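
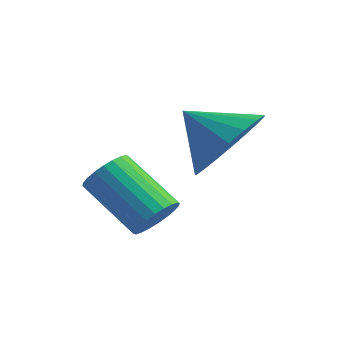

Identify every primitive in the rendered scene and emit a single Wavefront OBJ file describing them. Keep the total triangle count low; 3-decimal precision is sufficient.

v -0.525 1.198 2.849
v -0.023 1.224 3.571
v -1.415 1.102 3.471
v -0.106 1.601 3.509
v -0.273 1.899 3.316
v -0.49 2.058 3.031
v -0.713 2.046 2.71
v -0.9 1.866 2.416
v -1.012 1.554 2.208
v -1.028 1.172 2.127
v -0.944 0.794 2.188
v -0.778 0.496 2.381
v -0.561 0.338 2.666
v -0.337 0.349 2.987
v -0.151 0.529 3.281
v -0.039 0.841 3.489
v -1.461 0.369 1.164
v -1.202 0.206 1.572
v -2.34 0.328 2.343
v -2.599 0.491 1.936
v -1.173 0.402 1.584
v -2.311 0.524 2.355
v -1.188 0.594 1.532
v -2.326 0.716 2.303
v -1.244 0.751 1.424
v -2.382 0.873 2.195
v -1.334 0.85 1.276
v -2.472 0.972 2.047
v -1.442 0.876 1.112
v -2.58 0.998 1.883
v -1.554 0.825 0.955
v -2.692 0.947 1.726
v -1.651 0.704 0.83
v -2.789 0.826 1.601
v -1.72 0.532 0.757
v -2.858 0.654 1.528
v -1.749 0.336 0.745
v -2.887 0.458 1.516
v -1.734 0.144 0.797
v -2.872 0.266 1.568
v -1.678 -0.013 0.905
v -2.816 0.109 1.676
v -1.588 -0.112 1.053
v -2.726 0.01 1.824
v -1.48 -0.138 1.217
v -2.618 -0.016 1.988
v -1.368 -0.087 1.374
v -2.506 0.035 2.145
v -1.271 0.034 1.499
v -2.409 0.156 2.27
f 2 1 4
f 2 4 3
f 4 1 5
f 4 5 3
f 5 1 6
f 5 6 3
f 6 1 7
f 6 7 3
f 7 1 8
f 7 8 3
f 8 1 9
f 8 9 3
f 9 1 10
f 9 10 3
f 10 1 11
f 10 11 3
f 11 1 12
f 11 12 3
f 12 1 13
f 12 13 3
f 13 1 14
f 13 14 3
f 14 1 15
f 14 15 3
f 15 1 16
f 15 16 3
f 16 1 2
f 16 2 3
f 18 17 21
f 18 21 19
f 19 21 22
f 19 22 20
f 21 17 23
f 21 23 22
f 22 23 24
f 22 24 20
f 23 17 25
f 23 25 24
f 24 25 26
f 24 26 20
f 25 17 27
f 25 27 26
f 26 27 28
f 26 28 20
f 27 17 29
f 27 29 28
f 28 29 30
f 28 30 20
f 29 17 31
f 29 31 30
f 30 31 32
f 30 32 20
f 31 17 33
f 31 33 32
f 32 33 34
f 32 34 20
f 33 17 35
f 33 35 34
f 34 35 36
f 34 36 20
f 35 17 37
f 35 37 36
f 36 37 38
f 36 38 20
f 37 17 39
f 37 39 38
f 38 39 40
f 38 40 20
f 39 17 41
f 39 41 40
f 40 41 42
f 40 42 20
f 41 17 43
f 41 43 42
f 42 43 44
f 42 44 20
f 43 17 45
f 43 45 44
f 44 45 46
f 44 46 20
f 45 17 47
f 45 47 46
f 46 47 48
f 46 48 20
f 47 17 49
f 47 49 48
f 48 49 50
f 48 50 20
f 49 17 18
f 49 18 50
f 50 18 19
f 50 19 20



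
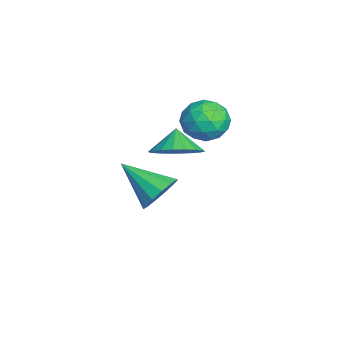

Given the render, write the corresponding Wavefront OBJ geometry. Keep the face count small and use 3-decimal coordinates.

v 4.137 -1.953 0.839
v 4.737 -1.262 1.311
v 3.483 -1.947 1.661
v 4.444 -0.999 1.076
v 4.09 -0.925 0.794
v 3.746 -1.055 0.522
v 3.478 -1.362 0.311
v 3.341 -1.787 0.206
v 3.362 -2.244 0.226
v 3.536 -2.644 0.367
v 3.829 -2.907 0.602
v 4.183 -2.981 0.883
v 4.527 -2.852 1.156
v 4.795 -2.544 1.366
v 4.932 -2.12 1.472
v 4.911 -1.662 1.452
v 1.488 -0.238 1.343
v 2.349 -0.066 1.841
v 2.131 -1.594 0.699
v 2.992 -1.422 1.197
v 2.159 -1.683 1.704
v 1.762 -0.845 2.102
v 2.718 -0.815 0.438
v 2.321 0.023 0.836
v 3.109 -0.423 1.282
v 2.764 -0.959 2.064
v 1.716 -0.701 0.476
v 1.371 -1.237 1.258
v 1.862 -0.033 1.649
v 2.618 -1.627 0.891
v 2.129 -1.78 1.189
v 2.635 -1.679 1.482
v 1.517 -0.491 1.802
v 2.023 -0.39 2.095
v 1.911 -1.34 2.014
v 2.457 -1.27 0.445
v 2.963 -1.169 0.738
v 1.845 0.019 1.058
v 2.351 0.12 1.351
v 2.569 -0.32 0.526
v 2.815 -0.142 1.613
v 3.193 -0.939 1.234
v 3.032 -0.582 0.788
v 2.798 -0.09 1.022
v 2.612 -0.457 2.073
v 2.99 -1.254 1.694
v 2.5 -1.407 1.992
v 2.267 -0.914 2.226
v 3.059 -0.667 1.744
v 1.49 -0.406 0.846
v 1.868 -1.203 0.467
v 2.213 -0.746 0.314
v 1.98 -0.253 0.548
v 1.287 -0.721 1.306
v 1.665 -1.518 0.927
v 1.682 -1.57 1.518
v 1.448 -1.078 1.752
v 1.421 -0.993 0.796
v 1.669 -2.468 -3.195
v 2.403 -3.076 -3.373
v 0.691 -3.972 -2.085
v 2.528 -2.815 -2.909
v 2.38 -2.444 -2.536
v 2.007 -2.08 -2.373
v 1.526 -1.84 -2.47
v 1.09 -1.798 -2.798
v 0.839 -1.97 -3.252
v 0.851 -2.299 -3.688
v 1.122 -2.682 -3.967
v 1.568 -2.997 -4.002
v 2.045 -3.144 -3.78
f 2 1 4
f 2 4 3
f 4 1 5
f 4 5 3
f 5 1 6
f 5 6 3
f 6 1 7
f 6 7 3
f 7 1 8
f 7 8 3
f 8 1 9
f 8 9 3
f 9 1 10
f 9 10 3
f 10 1 11
f 10 11 3
f 11 1 12
f 11 12 3
f 12 1 13
f 12 13 3
f 13 1 14
f 13 14 3
f 14 1 15
f 14 15 3
f 15 1 16
f 15 16 3
f 16 1 2
f 16 2 3
f 17 54 33
f 54 28 57
f 33 57 22
f 54 57 33
f 17 33 29
f 33 22 34
f 29 34 18
f 33 34 29
f 17 29 38
f 29 18 39
f 38 39 24
f 29 39 38
f 17 38 50
f 38 24 53
f 50 53 27
f 38 53 50
f 17 50 54
f 50 27 58
f 54 58 28
f 50 58 54
f 18 34 45
f 34 22 48
f 45 48 26
f 34 48 45
f 22 57 35
f 57 28 56
f 35 56 21
f 57 56 35
f 28 58 55
f 58 27 51
f 55 51 19
f 58 51 55
f 27 53 52
f 53 24 40
f 52 40 23
f 53 40 52
f 24 39 44
f 39 18 41
f 44 41 25
f 39 41 44
f 20 46 32
f 46 26 47
f 32 47 21
f 46 47 32
f 20 32 30
f 32 21 31
f 30 31 19
f 32 31 30
f 20 30 37
f 30 19 36
f 37 36 23
f 30 36 37
f 20 37 42
f 37 23 43
f 42 43 25
f 37 43 42
f 20 42 46
f 42 25 49
f 46 49 26
f 42 49 46
f 21 47 35
f 47 26 48
f 35 48 22
f 47 48 35
f 19 31 55
f 31 21 56
f 55 56 28
f 31 56 55
f 23 36 52
f 36 19 51
f 52 51 27
f 36 51 52
f 25 43 44
f 43 23 40
f 44 40 24
f 43 40 44
f 26 49 45
f 49 25 41
f 45 41 18
f 49 41 45
f 60 59 62
f 60 62 61
f 62 59 63
f 62 63 61
f 63 59 64
f 63 64 61
f 64 59 65
f 64 65 61
f 65 59 66
f 65 66 61
f 66 59 67
f 66 67 61
f 67 59 68
f 67 68 61
f 68 59 69
f 68 69 61
f 69 59 70
f 69 70 61
f 70 59 71
f 70 71 61
f 71 59 60
f 71 60 61



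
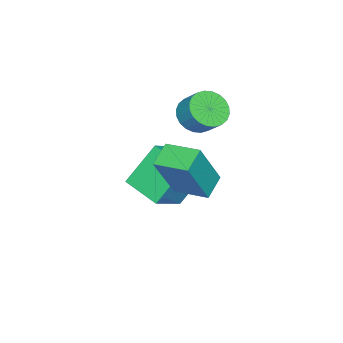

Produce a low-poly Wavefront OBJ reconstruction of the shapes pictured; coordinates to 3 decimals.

v 0.495 -1.265 -0.21
v 1.152 -1.037 -0.663
v 1.402 -0.367 0.037
v 0.745 -0.595 0.49
v 0.925 -0.835 -0.775
v 1.175 -0.165 -0.075
v 0.633 -0.698 -0.801
v 0.882 -0.029 -0.101
v 0.319 -0.648 -0.737
v 0.569 0.021 -0.037
v 0.032 -0.692 -0.593
v 0.282 -0.022 0.107
v -0.184 -0.823 -0.39
v 0.066 -0.153 0.309
v -0.297 -1.021 -0.16
v -0.047 -0.351 0.539
v -0.289 -1.256 0.062
v -0.039 -0.587 0.762
v -0.162 -1.493 0.243
v 0.088 -0.823 0.943
v 0.065 -1.695 0.355
v 0.315 -1.025 1.055
v 0.358 -1.831 0.381
v 0.607 -1.162 1.081
v 0.671 -1.881 0.317
v 0.921 -1.212 1.017
v 0.958 -1.838 0.173
v 1.208 -1.168 0.873
v 1.174 -1.707 -0.029
v 1.424 -1.037 0.67
v 1.287 -1.509 -0.259
v 1.537 -0.839 0.44
v 1.279 -1.273 -0.482
v 1.529 -0.604 0.218
v 2.842 -0.433 -1.478
v 3.796 -0.738 0.47
v 2.909 0.943 -1.295
v 3.863 0.638 0.653
v 3.777 -0.418 -1.933
v 4.731 -0.723 0.015
v 3.844 0.958 -1.75
v 4.798 0.653 0.198
v -0.345 -2.415 -2.9
v 1.207 -2.579 -1.887
v 0.078 -0.914 -3.304
v 1.629 -1.079 -2.291
v 0.631 -3.121 -4.509
v 2.182 -3.286 -3.496
v 1.053 -1.621 -4.913
v 2.605 -1.785 -3.9
f 2 1 5
f 2 5 3
f 3 5 6
f 3 6 4
f 5 1 7
f 5 7 6
f 6 7 8
f 6 8 4
f 7 1 9
f 7 9 8
f 8 9 10
f 8 10 4
f 9 1 11
f 9 11 10
f 10 11 12
f 10 12 4
f 11 1 13
f 11 13 12
f 12 13 14
f 12 14 4
f 13 1 15
f 13 15 14
f 14 15 16
f 14 16 4
f 15 1 17
f 15 17 16
f 16 17 18
f 16 18 4
f 17 1 19
f 17 19 18
f 18 19 20
f 18 20 4
f 19 1 21
f 19 21 20
f 20 21 22
f 20 22 4
f 21 1 23
f 21 23 22
f 22 23 24
f 22 24 4
f 23 1 25
f 23 25 24
f 24 25 26
f 24 26 4
f 25 1 27
f 25 27 26
f 26 27 28
f 26 28 4
f 27 1 29
f 27 29 28
f 28 29 30
f 28 30 4
f 29 1 31
f 29 31 30
f 30 31 32
f 30 32 4
f 31 1 33
f 31 33 32
f 32 33 34
f 32 34 4
f 33 1 2
f 33 2 34
f 34 2 3
f 34 3 4
f 36 38 35
f 39 36 35
f 35 38 37
f 37 39 35
f 36 42 38
f 40 36 39
f 40 42 36
f 38 42 37
f 41 39 37
f 37 42 41
f 41 40 39
f 42 40 41
f 44 46 43
f 47 44 43
f 43 46 45
f 45 47 43
f 44 50 46
f 48 44 47
f 48 50 44
f 46 50 45
f 49 47 45
f 45 50 49
f 49 48 47
f 50 48 49



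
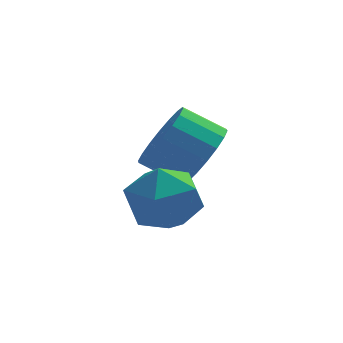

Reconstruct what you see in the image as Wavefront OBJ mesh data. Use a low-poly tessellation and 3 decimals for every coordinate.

v -2.532 -1.876 -1.314
v -1.544 -2.097 -1.194
v -2.736 -3.263 -2.186
v -1.748 -3.484 -2.066
v -2.379 -3.519 -1.266
v -2.253 -2.662 -0.727
v -2.027 -2.698 -2.653
v -1.901 -1.841 -2.114
v -1.232 -2.605 -2.022
v -1.449 -3.112 -1.164
v -2.831 -2.248 -2.216
v -3.048 -2.755 -1.358
v -1.104 -0.872 -1.338
v -0.681 -1.227 -0.529
v -1.693 -0.983 0.108
v -2.116 -0.628 -0.702
v -0.572 -0.805 -0.518
v -1.584 -0.561 0.118
v -0.569 -0.396 -0.669
v -1.581 -0.152 -0.033
v -0.672 -0.081 -0.953
v -1.684 0.163 -0.317
v -0.86 0.077 -1.313
v -1.872 0.321 -0.677
v -1.097 0.047 -1.679
v -2.109 0.291 -1.043
v -1.335 -0.165 -1.976
v -2.347 0.079 -1.34
v -1.527 -0.517 -2.148
v -2.539 -0.273 -1.511
v -1.636 -0.939 -2.158
v -2.648 -0.695 -1.522
v -1.639 -1.348 -2.007
v -2.651 -1.104 -1.371
v -1.536 -1.663 -1.723
v -2.548 -1.419 -1.087
v -1.348 -1.821 -1.363
v -2.36 -1.577 -0.727
v -1.111 -1.791 -0.997
v -2.123 -1.547 -0.361
v -0.873 -1.579 -0.7
v -1.885 -1.335 -0.064
f 1 12 6
f 1 6 2
f 1 2 8
f 1 8 11
f 1 11 12
f 2 6 10
f 6 12 5
f 12 11 3
f 11 8 7
f 8 2 9
f 4 10 5
f 4 5 3
f 4 3 7
f 4 7 9
f 4 9 10
f 5 10 6
f 3 5 12
f 7 3 11
f 9 7 8
f 10 9 2
f 14 13 17
f 14 17 15
f 15 17 18
f 15 18 16
f 17 13 19
f 17 19 18
f 18 19 20
f 18 20 16
f 19 13 21
f 19 21 20
f 20 21 22
f 20 22 16
f 21 13 23
f 21 23 22
f 22 23 24
f 22 24 16
f 23 13 25
f 23 25 24
f 24 25 26
f 24 26 16
f 25 13 27
f 25 27 26
f 26 27 28
f 26 28 16
f 27 13 29
f 27 29 28
f 28 29 30
f 28 30 16
f 29 13 31
f 29 31 30
f 30 31 32
f 30 32 16
f 31 13 33
f 31 33 32
f 32 33 34
f 32 34 16
f 33 13 35
f 33 35 34
f 34 35 36
f 34 36 16
f 35 13 37
f 35 37 36
f 36 37 38
f 36 38 16
f 37 13 39
f 37 39 38
f 38 39 40
f 38 40 16
f 39 13 41
f 39 41 40
f 40 41 42
f 40 42 16
f 41 13 14
f 41 14 42
f 42 14 15
f 42 15 16



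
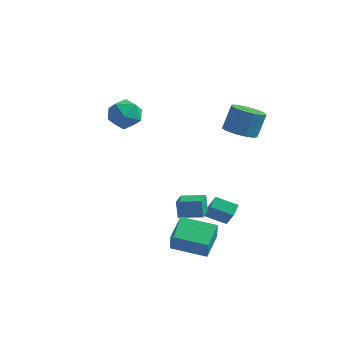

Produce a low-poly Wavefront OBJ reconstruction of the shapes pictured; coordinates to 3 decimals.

v 2.608 1.819 -5.159
v 1.29 1.591 -4.656
v 2.623 2.56 -4.786
v 1.304 2.332 -4.282
v 3.316 1.048 -3.658
v 1.997 0.82 -3.154
v 3.33 1.789 -3.284
v 2.012 1.561 -2.781
v 2.664 3.593 1.645
v 3.378 4.248 1.192
v 3.631 5.002 2.683
v 2.916 4.347 3.135
v 2.843 4.521 1.144
v 3.096 5.276 2.635
v 2.251 4.5 1.255
v 2.504 5.255 2.746
v 1.79 4.191 1.49
v 2.043 4.945 2.981
v 1.606 3.691 1.774
v 1.859 4.446 3.265
v 1.758 3.161 2.017
v 2.011 3.915 3.508
v 2.198 2.767 2.141
v 2.451 3.522 3.632
v 2.785 2.636 2.108
v 3.038 3.391 3.599
v 3.334 2.808 1.928
v 3.587 3.563 3.419
v 3.67 3.23 1.657
v 3.923 3.984 3.148
v 3.686 3.766 1.383
v 3.939 4.521 2.874
v 1.068 -3.043 -4.212
v 1.224 -3.326 -2.994
v 0.966 -1.295 -3.794
v 1.122 -1.578 -2.576
v 3.218 -2.862 -4.444
v 3.374 -3.145 -3.226
v 3.116 -1.114 -4.026
v 3.272 -1.397 -2.808
v 0.612 -0.721 -3.39
v 0.374 -0.431 -2.302
v 0.406 0.527 -3.767
v 0.168 0.817 -2.68
v 2.032 -0.417 -3.16
v 1.794 -0.127 -2.073
v 1.826 0.831 -3.538
v 1.588 1.121 -2.45
v -3.638 1.715 2.978
v -2.805 1.104 2.46
v -3.675 0.476 4.38
v -2.842 -0.135 3.862
v -2.603 0.904 4.309
v -2.58 1.67 3.443
v -3.9 -0.09 3.397
v -3.877 0.676 2.531
v -2.966 -0.012 2.719
v -2.165 0.602 3.282
v -4.315 0.978 3.558
v -3.514 1.592 4.121
f 2 4 1
f 5 2 1
f 1 4 3
f 3 5 1
f 2 8 4
f 6 2 5
f 6 8 2
f 4 8 3
f 7 5 3
f 3 8 7
f 7 6 5
f 8 6 7
f 10 9 13
f 10 13 11
f 11 13 14
f 11 14 12
f 13 9 15
f 13 15 14
f 14 15 16
f 14 16 12
f 15 9 17
f 15 17 16
f 16 17 18
f 16 18 12
f 17 9 19
f 17 19 18
f 18 19 20
f 18 20 12
f 19 9 21
f 19 21 20
f 20 21 22
f 20 22 12
f 21 9 23
f 21 23 22
f 22 23 24
f 22 24 12
f 23 9 25
f 23 25 24
f 24 25 26
f 24 26 12
f 25 9 27
f 25 27 26
f 26 27 28
f 26 28 12
f 27 9 29
f 27 29 28
f 28 29 30
f 28 30 12
f 29 9 31
f 29 31 30
f 30 31 32
f 30 32 12
f 31 9 10
f 31 10 32
f 32 10 11
f 32 11 12
f 34 36 33
f 37 34 33
f 33 36 35
f 35 37 33
f 34 40 36
f 38 34 37
f 38 40 34
f 36 40 35
f 39 37 35
f 35 40 39
f 39 38 37
f 40 38 39
f 42 44 41
f 45 42 41
f 41 44 43
f 43 45 41
f 42 48 44
f 46 42 45
f 46 48 42
f 44 48 43
f 47 45 43
f 43 48 47
f 47 46 45
f 48 46 47
f 49 60 54
f 49 54 50
f 49 50 56
f 49 56 59
f 49 59 60
f 50 54 58
f 54 60 53
f 60 59 51
f 59 56 55
f 56 50 57
f 52 58 53
f 52 53 51
f 52 51 55
f 52 55 57
f 52 57 58
f 53 58 54
f 51 53 60
f 55 51 59
f 57 55 56
f 58 57 50



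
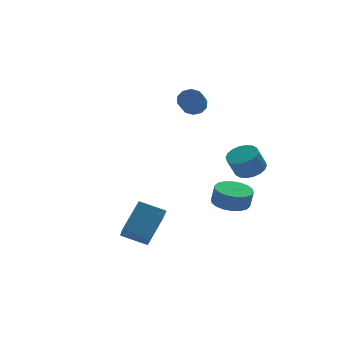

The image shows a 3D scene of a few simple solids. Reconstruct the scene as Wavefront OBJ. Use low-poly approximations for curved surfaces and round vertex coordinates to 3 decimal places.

v 2.88 4.202 3.276
v 3.431 4.311 3.831
v 2.75 2.928 4.78
v 2.2 2.818 4.224
v 3.043 4.583 3.948
v 2.362 3.2 4.897
v 2.592 4.709 3.808
v 1.911 3.326 4.757
v 2.252 4.641 3.465
v 1.571 3.258 4.414
v 2.151 4.405 3.049
v 1.471 3.022 3.998
v 2.33 4.092 2.72
v 1.649 2.709 3.669
v 2.718 3.82 2.603
v 2.037 2.437 3.552
v 3.169 3.694 2.743
v 2.488 2.311 3.692
v 3.509 3.762 3.086
v 2.828 2.379 4.035
v 3.609 3.998 3.502
v 2.929 2.615 4.451
v -3.216 -1.168 -3.703
v -3.415 -2.266 -2.655
v -1.943 -0.073 -2.312
v -2.143 -1.17 -1.265
v -1.917 -1.95 -4.275
v -2.117 -3.047 -3.228
v -0.645 -0.854 -2.885
v -0.844 -1.952 -1.837
v 3.517 -3.063 1.201
v 4.019 -2.372 1.541
v 3.446 -2.546 2.74
v 2.943 -3.237 2.399
v 3.682 -2.182 1.407
v 3.109 -2.356 2.606
v 3.312 -2.167 1.233
v 2.739 -2.34 2.431
v 2.982 -2.329 1.052
v 2.409 -2.503 2.25
v 2.759 -2.637 0.9
v 2.186 -2.81 2.099
v 2.685 -3.029 0.808
v 2.112 -3.202 2.007
v 2.776 -3.428 0.794
v 2.203 -3.601 1.993
v 3.014 -3.754 0.86
v 2.441 -3.928 2.059
v 3.351 -3.944 0.994
v 2.778 -4.118 2.193
v 3.721 -3.96 1.169
v 3.148 -4.133 2.367
v 4.051 -3.797 1.35
v 3.478 -3.971 2.548
v 4.274 -3.49 1.501
v 3.701 -3.663 2.7
v 4.348 -3.098 1.593
v 3.775 -3.271 2.792
v 4.257 -2.699 1.607
v 3.684 -2.872 2.806
v 2.758 -2.114 -1.731
v 3.757 -1.711 -1.814
v 3.9 -1.842 -0.732
v 2.902 -2.246 -0.649
v 3.49 -1.32 -1.732
v 3.633 -1.451 -0.649
v 3.078 -1.086 -1.649
v 3.221 -1.217 -0.566
v 2.603 -1.056 -1.583
v 2.746 -1.187 -0.5
v 2.159 -1.236 -1.546
v 2.302 -1.367 -0.463
v 1.833 -1.589 -1.545
v 1.976 -1.72 -0.463
v 1.691 -2.047 -1.582
v 1.834 -2.178 -0.499
v 1.76 -2.518 -1.648
v 1.903 -2.649 -0.566
v 2.027 -2.909 -1.731
v 2.17 -3.04 -0.648
v 2.439 -3.143 -1.814
v 2.582 -3.274 -0.731
v 2.914 -3.173 -1.88
v 3.057 -3.304 -0.797
v 3.358 -2.993 -1.917
v 3.501 -3.124 -0.834
v 3.684 -2.64 -1.917
v 3.827 -2.771 -0.835
v 3.826 -2.182 -1.881
v 3.969 -2.313 -0.798
f 2 1 5
f 2 5 3
f 3 5 6
f 3 6 4
f 5 1 7
f 5 7 6
f 6 7 8
f 6 8 4
f 7 1 9
f 7 9 8
f 8 9 10
f 8 10 4
f 9 1 11
f 9 11 10
f 10 11 12
f 10 12 4
f 11 1 13
f 11 13 12
f 12 13 14
f 12 14 4
f 13 1 15
f 13 15 14
f 14 15 16
f 14 16 4
f 15 1 17
f 15 17 16
f 16 17 18
f 16 18 4
f 17 1 19
f 17 19 18
f 18 19 20
f 18 20 4
f 19 1 21
f 19 21 20
f 20 21 22
f 20 22 4
f 21 1 2
f 21 2 22
f 22 2 3
f 22 3 4
f 24 26 23
f 27 24 23
f 23 26 25
f 25 27 23
f 24 30 26
f 28 24 27
f 28 30 24
f 26 30 25
f 29 27 25
f 25 30 29
f 29 28 27
f 30 28 29
f 32 31 35
f 32 35 33
f 33 35 36
f 33 36 34
f 35 31 37
f 35 37 36
f 36 37 38
f 36 38 34
f 37 31 39
f 37 39 38
f 38 39 40
f 38 40 34
f 39 31 41
f 39 41 40
f 40 41 42
f 40 42 34
f 41 31 43
f 41 43 42
f 42 43 44
f 42 44 34
f 43 31 45
f 43 45 44
f 44 45 46
f 44 46 34
f 45 31 47
f 45 47 46
f 46 47 48
f 46 48 34
f 47 31 49
f 47 49 48
f 48 49 50
f 48 50 34
f 49 31 51
f 49 51 50
f 50 51 52
f 50 52 34
f 51 31 53
f 51 53 52
f 52 53 54
f 52 54 34
f 53 31 55
f 53 55 54
f 54 55 56
f 54 56 34
f 55 31 57
f 55 57 56
f 56 57 58
f 56 58 34
f 57 31 59
f 57 59 58
f 58 59 60
f 58 60 34
f 59 31 32
f 59 32 60
f 60 32 33
f 60 33 34
f 62 61 65
f 62 65 63
f 63 65 66
f 63 66 64
f 65 61 67
f 65 67 66
f 66 67 68
f 66 68 64
f 67 61 69
f 67 69 68
f 68 69 70
f 68 70 64
f 69 61 71
f 69 71 70
f 70 71 72
f 70 72 64
f 71 61 73
f 71 73 72
f 72 73 74
f 72 74 64
f 73 61 75
f 73 75 74
f 74 75 76
f 74 76 64
f 75 61 77
f 75 77 76
f 76 77 78
f 76 78 64
f 77 61 79
f 77 79 78
f 78 79 80
f 78 80 64
f 79 61 81
f 79 81 80
f 80 81 82
f 80 82 64
f 81 61 83
f 81 83 82
f 82 83 84
f 82 84 64
f 83 61 85
f 83 85 84
f 84 85 86
f 84 86 64
f 85 61 87
f 85 87 86
f 86 87 88
f 86 88 64
f 87 61 89
f 87 89 88
f 88 89 90
f 88 90 64
f 89 61 62
f 89 62 90
f 90 62 63
f 90 63 64



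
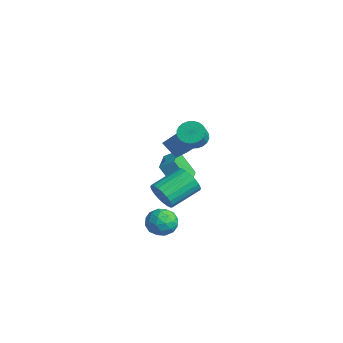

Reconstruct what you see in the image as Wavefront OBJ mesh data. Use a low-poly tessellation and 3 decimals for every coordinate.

v -1.039 1.511 1.606
v -0.455 2.074 2.49
v -0.227 1.921 0.808
v 0.357 2.484 1.692
v -0.357 0.516 1.788
v 0.227 1.079 2.672
v 0.455 0.926 0.99
v 1.039 1.489 1.874
v -0.833 0.545 -0.324
v -0.419 1.237 0.159
v -2.285 1.526 -0.486
v -1.871 2.218 -0.003
v -0.189 1.242 -1.877
v 0.225 1.934 -1.394
v -1.641 2.223 -2.039
v -1.227 2.915 -1.556
v 2.399 1.045 3.502
v 3.009 1.434 3.305
v 3.591 0.924 4.1
v 2.981 0.535 4.298
v 2.89 1.612 3.506
v 3.473 1.101 4.301
v 2.697 1.703 3.706
v 3.28 1.192 4.501
v 2.458 1.693 3.875
v 3.041 1.183 4.67
v 2.21 1.586 3.987
v 2.793 1.075 4.782
v 1.991 1.395 4.026
v 2.574 0.885 4.821
v 1.834 1.152 3.985
v 2.417 0.642 4.78
v 1.763 0.892 3.87
v 2.346 0.382 4.665
v 1.789 0.656 3.7
v 2.371 0.146 4.495
v 1.907 0.479 3.499
v 2.49 -0.032 4.294
v 2.1 0.388 3.299
v 2.683 -0.123 4.094
v 2.339 0.397 3.13
v 2.922 -0.113 3.925
v 2.587 0.505 3.018
v 3.17 -0.006 3.813
v 2.806 0.695 2.979
v 3.389 0.185 3.774
v 2.963 0.938 3.02
v 3.546 0.428 3.815
v 3.034 1.198 3.135
v 3.617 0.688 3.93
v 1.613 -0.484 -0.965
v 1.946 -0.119 -1.728
v 1.701 1.629 -0.999
v 1.367 1.264 -0.235
v 1.576 -0.138 -1.806
v 1.331 1.61 -1.076
v 1.212 -0.218 -1.737
v 0.967 1.53 -1.008
v 0.918 -0.343 -1.536
v 0.673 1.405 -0.806
v 0.744 -0.493 -1.235
v 0.499 1.255 -0.506
v 0.719 -0.641 -0.888
v 0.474 1.107 -0.158
v 0.85 -0.762 -0.554
v 0.605 0.986 0.176
v 1.112 -0.835 -0.291
v 0.867 0.913 0.439
v 1.461 -0.848 -0.144
v 1.216 0.901 0.585
v 1.836 -0.797 -0.14
v 1.591 0.951 0.59
v 2.172 -0.692 -0.278
v 1.927 1.056 0.452
v 2.412 -0.552 -0.535
v 2.167 1.197 0.195
v 2.513 -0.399 -0.866
v 2.268 1.349 -0.136
v 2.459 -0.261 -1.214
v 2.214 1.487 -0.485
v 2.258 -0.162 -1.519
v 2.013 1.586 -0.79
v 0.662 -0.293 -2.604
v 1.345 0.362 -2.592
v 1.495 -1.142 -3.568
v 2.178 -0.487 -3.556
v 2.006 -1.006 -2.783
v 1.491 -0.481 -2.187
v 1.349 -0.299 -3.973
v 0.834 0.226 -3.377
v 1.769 0.358 -3.438
v 2.175 -0.078 -2.702
v 0.665 -0.702 -3.458
v 1.071 -1.138 -2.722
v 0.93 0.109 -2.513
v 1.91 -0.889 -3.647
v 1.808 -1.194 -3.192
v 2.21 -0.809 -3.185
v 1.016 -0.386 -2.276
v 1.417 -0.001 -2.268
v 1.806 -0.805 -2.381
v 1.423 -0.779 -3.892
v 1.824 -0.394 -3.884
v 0.63 0.029 -2.975
v 1.032 0.414 -2.968
v 1.034 0.025 -3.779
v 1.581 0.492 -3.003
v 2.071 -0.007 -3.57
v 1.584 0.103 -3.815
v 1.281 0.412 -3.465
v 1.82 0.236 -2.571
v 2.309 -0.264 -3.138
v 2.208 -0.568 -2.684
v 1.905 -0.26 -2.333
v 2.069 0.233 -3.068
v 0.531 -0.516 -3.022
v 1.02 -1.016 -3.589
v 0.935 -0.52 -3.827
v 0.632 -0.212 -3.476
v 0.769 -0.773 -2.59
v 1.259 -1.272 -3.157
v 1.559 -1.192 -2.695
v 1.256 -0.883 -2.345
v 0.771 -1.013 -3.092
f 2 4 1
f 5 2 1
f 1 4 3
f 3 5 1
f 2 8 4
f 6 2 5
f 6 8 2
f 4 8 3
f 7 5 3
f 3 8 7
f 7 6 5
f 8 6 7
f 10 12 9
f 13 10 9
f 9 12 11
f 11 13 9
f 10 16 12
f 14 10 13
f 14 16 10
f 12 16 11
f 15 13 11
f 11 16 15
f 15 14 13
f 16 14 15
f 18 17 21
f 18 21 19
f 19 21 22
f 19 22 20
f 21 17 23
f 21 23 22
f 22 23 24
f 22 24 20
f 23 17 25
f 23 25 24
f 24 25 26
f 24 26 20
f 25 17 27
f 25 27 26
f 26 27 28
f 26 28 20
f 27 17 29
f 27 29 28
f 28 29 30
f 28 30 20
f 29 17 31
f 29 31 30
f 30 31 32
f 30 32 20
f 31 17 33
f 31 33 32
f 32 33 34
f 32 34 20
f 33 17 35
f 33 35 34
f 34 35 36
f 34 36 20
f 35 17 37
f 35 37 36
f 36 37 38
f 36 38 20
f 37 17 39
f 37 39 38
f 38 39 40
f 38 40 20
f 39 17 41
f 39 41 40
f 40 41 42
f 40 42 20
f 41 17 43
f 41 43 42
f 42 43 44
f 42 44 20
f 43 17 45
f 43 45 44
f 44 45 46
f 44 46 20
f 45 17 47
f 45 47 46
f 46 47 48
f 46 48 20
f 47 17 49
f 47 49 48
f 48 49 50
f 48 50 20
f 49 17 18
f 49 18 50
f 50 18 19
f 50 19 20
f 52 51 55
f 52 55 53
f 53 55 56
f 53 56 54
f 55 51 57
f 55 57 56
f 56 57 58
f 56 58 54
f 57 51 59
f 57 59 58
f 58 59 60
f 58 60 54
f 59 51 61
f 59 61 60
f 60 61 62
f 60 62 54
f 61 51 63
f 61 63 62
f 62 63 64
f 62 64 54
f 63 51 65
f 63 65 64
f 64 65 66
f 64 66 54
f 65 51 67
f 65 67 66
f 66 67 68
f 66 68 54
f 67 51 69
f 67 69 68
f 68 69 70
f 68 70 54
f 69 51 71
f 69 71 70
f 70 71 72
f 70 72 54
f 71 51 73
f 71 73 72
f 72 73 74
f 72 74 54
f 73 51 75
f 73 75 74
f 74 75 76
f 74 76 54
f 75 51 77
f 75 77 76
f 76 77 78
f 76 78 54
f 77 51 79
f 77 79 78
f 78 79 80
f 78 80 54
f 79 51 81
f 79 81 80
f 80 81 82
f 80 82 54
f 81 51 52
f 81 52 82
f 82 52 53
f 82 53 54
f 83 120 99
f 120 94 123
f 99 123 88
f 120 123 99
f 83 99 95
f 99 88 100
f 95 100 84
f 99 100 95
f 83 95 104
f 95 84 105
f 104 105 90
f 95 105 104
f 83 104 116
f 104 90 119
f 116 119 93
f 104 119 116
f 83 116 120
f 116 93 124
f 120 124 94
f 116 124 120
f 84 100 111
f 100 88 114
f 111 114 92
f 100 114 111
f 88 123 101
f 123 94 122
f 101 122 87
f 123 122 101
f 94 124 121
f 124 93 117
f 121 117 85
f 124 117 121
f 93 119 118
f 119 90 106
f 118 106 89
f 119 106 118
f 90 105 110
f 105 84 107
f 110 107 91
f 105 107 110
f 86 112 98
f 112 92 113
f 98 113 87
f 112 113 98
f 86 98 96
f 98 87 97
f 96 97 85
f 98 97 96
f 86 96 103
f 96 85 102
f 103 102 89
f 96 102 103
f 86 103 108
f 103 89 109
f 108 109 91
f 103 109 108
f 86 108 112
f 108 91 115
f 112 115 92
f 108 115 112
f 87 113 101
f 113 92 114
f 101 114 88
f 113 114 101
f 85 97 121
f 97 87 122
f 121 122 94
f 97 122 121
f 89 102 118
f 102 85 117
f 118 117 93
f 102 117 118
f 91 109 110
f 109 89 106
f 110 106 90
f 109 106 110
f 92 115 111
f 115 91 107
f 111 107 84
f 115 107 111



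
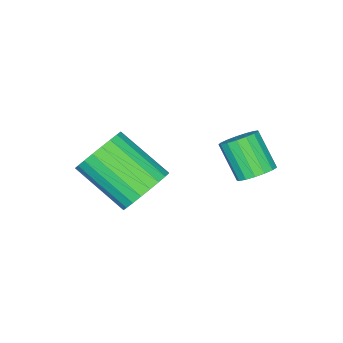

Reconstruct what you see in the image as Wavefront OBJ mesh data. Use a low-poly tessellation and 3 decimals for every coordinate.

v 1.274 -1.408 -1.616
v 1.904 -1.036 -1.182
v 2.095 -2.56 -0.151
v 1.466 -2.932 -0.584
v 1.64 -0.947 -1.002
v 1.831 -2.471 0.029
v 1.32 -0.928 -0.915
v 1.512 -2.452 0.116
v 0.994 -0.983 -0.935
v 1.185 -2.507 0.096
v 0.71 -1.102 -1.059
v 0.901 -2.626 -0.027
v 0.512 -1.268 -1.267
v 0.703 -2.792 -0.236
v 0.43 -1.455 -1.528
v 0.621 -2.979 -0.497
v 0.477 -1.635 -1.803
v 0.668 -3.159 -0.772
v 0.645 -1.78 -2.049
v 0.836 -3.304 -1.018
v 0.909 -1.869 -2.229
v 1.1 -3.393 -1.198
v 1.228 -1.888 -2.316
v 1.42 -3.412 -1.285
v 1.555 -1.833 -2.296
v 1.746 -3.357 -1.265
v 1.839 -1.714 -2.173
v 2.03 -3.238 -1.141
v 2.037 -1.548 -1.964
v 2.228 -3.072 -0.933
v 2.119 -1.361 -1.703
v 2.31 -2.885 -0.672
v 2.072 -1.181 -1.428
v 2.263 -2.705 -0.397
v -0.897 0.604 -1.192
v -0.47 0.864 -0.898
v -0.656 0.075 0.067
v -1.083 -0.184 -0.228
v -0.697 1.006 -0.825
v -0.883 0.217 0.14
v -0.97 1.057 -0.836
v -1.156 0.268 0.128
v -1.226 1.003 -0.93
v -1.412 0.215 0.035
v -1.406 0.859 -1.083
v -1.593 0.07 -0.118
v -1.47 0.656 -1.261
v -1.657 -0.133 -0.297
v -1.403 0.441 -1.424
v -1.589 -0.348 -0.459
v -1.22 0.264 -1.533
v -1.406 -0.525 -0.569
v -0.962 0.165 -1.565
v -1.149 -0.624 -0.6
v -0.69 0.166 -1.511
v -0.876 -0.623 -0.546
v -0.465 0.268 -1.384
v -0.651 -0.521 -0.419
v -0.339 0.447 -1.213
v -0.525 -0.342 -0.249
v -0.341 0.662 -1.038
v -0.527 -0.127 -0.073
f 2 1 5
f 2 5 3
f 3 5 6
f 3 6 4
f 5 1 7
f 5 7 6
f 6 7 8
f 6 8 4
f 7 1 9
f 7 9 8
f 8 9 10
f 8 10 4
f 9 1 11
f 9 11 10
f 10 11 12
f 10 12 4
f 11 1 13
f 11 13 12
f 12 13 14
f 12 14 4
f 13 1 15
f 13 15 14
f 14 15 16
f 14 16 4
f 15 1 17
f 15 17 16
f 16 17 18
f 16 18 4
f 17 1 19
f 17 19 18
f 18 19 20
f 18 20 4
f 19 1 21
f 19 21 20
f 20 21 22
f 20 22 4
f 21 1 23
f 21 23 22
f 22 23 24
f 22 24 4
f 23 1 25
f 23 25 24
f 24 25 26
f 24 26 4
f 25 1 27
f 25 27 26
f 26 27 28
f 26 28 4
f 27 1 29
f 27 29 28
f 28 29 30
f 28 30 4
f 29 1 31
f 29 31 30
f 30 31 32
f 30 32 4
f 31 1 33
f 31 33 32
f 32 33 34
f 32 34 4
f 33 1 2
f 33 2 34
f 34 2 3
f 34 3 4
f 36 35 39
f 36 39 37
f 37 39 40
f 37 40 38
f 39 35 41
f 39 41 40
f 40 41 42
f 40 42 38
f 41 35 43
f 41 43 42
f 42 43 44
f 42 44 38
f 43 35 45
f 43 45 44
f 44 45 46
f 44 46 38
f 45 35 47
f 45 47 46
f 46 47 48
f 46 48 38
f 47 35 49
f 47 49 48
f 48 49 50
f 48 50 38
f 49 35 51
f 49 51 50
f 50 51 52
f 50 52 38
f 51 35 53
f 51 53 52
f 52 53 54
f 52 54 38
f 53 35 55
f 53 55 54
f 54 55 56
f 54 56 38
f 55 35 57
f 55 57 56
f 56 57 58
f 56 58 38
f 57 35 59
f 57 59 58
f 58 59 60
f 58 60 38
f 59 35 61
f 59 61 60
f 60 61 62
f 60 62 38
f 61 35 36
f 61 36 62
f 62 36 37
f 62 37 38



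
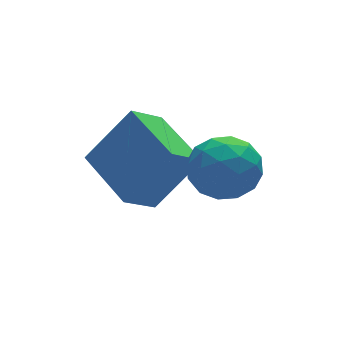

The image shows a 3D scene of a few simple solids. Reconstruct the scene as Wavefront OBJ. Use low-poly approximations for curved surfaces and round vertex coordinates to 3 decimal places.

v -2.76 0.686 0.455
v -1.694 0.537 1.759
v -2.899 2.353 0.761
v -1.834 2.203 2.064
v -1.926 0.877 -0.204
v -0.861 0.727 1.099
v -2.066 2.543 0.101
v -1 2.394 1.405
v -0.623 0.535 1.634
v -0.187 -0.096 2.027
v -1.513 -0.404 1.113
v -1.077 -1.035 1.506
v -1.53 -0.469 1.973
v -0.98 0.111 2.295
v -0.72 -0.611 0.845
v -0.17 -0.031 1.167
v -0.247 -0.805 1.539
v -0.747 -0.717 2.236
v -0.953 0.217 0.904
v -1.453 0.305 1.601
v -0.327 0.302 1.876
v -1.373 -0.802 1.264
v -1.639 -0.469 1.538
v -1.383 -0.841 1.769
v -0.793 0.424 2.034
v -0.536 0.053 2.265
v -1.326 -0.167 2.233
v -1.164 -0.553 0.875
v -0.907 -0.924 1.106
v -0.317 0.341 1.371
v -0.061 -0.031 1.602
v -0.374 -0.333 0.907
v -0.106 -0.485 1.821
v -0.629 -1.038 1.514
v -0.419 -0.788 1.126
v -0.096 -0.447 1.315
v -0.4 -0.434 2.23
v -0.923 -0.986 1.924
v -1.189 -0.653 2.198
v -0.866 -0.312 2.387
v -0.435 -0.85 1.944
v -0.777 0.486 1.216
v -1.3 -0.066 0.91
v -0.834 -0.188 0.753
v -0.511 0.153 0.942
v -1.071 0.538 1.626
v -1.594 -0.015 1.319
v -1.604 -0.053 1.825
v -1.281 0.288 2.014
v -1.265 0.35 1.196
f 2 4 1
f 5 2 1
f 1 4 3
f 3 5 1
f 2 8 4
f 6 2 5
f 6 8 2
f 4 8 3
f 7 5 3
f 3 8 7
f 7 6 5
f 8 6 7
f 9 46 25
f 46 20 49
f 25 49 14
f 46 49 25
f 9 25 21
f 25 14 26
f 21 26 10
f 25 26 21
f 9 21 30
f 21 10 31
f 30 31 16
f 21 31 30
f 9 30 42
f 30 16 45
f 42 45 19
f 30 45 42
f 9 42 46
f 42 19 50
f 46 50 20
f 42 50 46
f 10 26 37
f 26 14 40
f 37 40 18
f 26 40 37
f 14 49 27
f 49 20 48
f 27 48 13
f 49 48 27
f 20 50 47
f 50 19 43
f 47 43 11
f 50 43 47
f 19 45 44
f 45 16 32
f 44 32 15
f 45 32 44
f 16 31 36
f 31 10 33
f 36 33 17
f 31 33 36
f 12 38 24
f 38 18 39
f 24 39 13
f 38 39 24
f 12 24 22
f 24 13 23
f 22 23 11
f 24 23 22
f 12 22 29
f 22 11 28
f 29 28 15
f 22 28 29
f 12 29 34
f 29 15 35
f 34 35 17
f 29 35 34
f 12 34 38
f 34 17 41
f 38 41 18
f 34 41 38
f 13 39 27
f 39 18 40
f 27 40 14
f 39 40 27
f 11 23 47
f 23 13 48
f 47 48 20
f 23 48 47
f 15 28 44
f 28 11 43
f 44 43 19
f 28 43 44
f 17 35 36
f 35 15 32
f 36 32 16
f 35 32 36
f 18 41 37
f 41 17 33
f 37 33 10
f 41 33 37



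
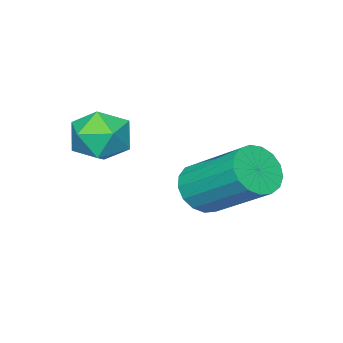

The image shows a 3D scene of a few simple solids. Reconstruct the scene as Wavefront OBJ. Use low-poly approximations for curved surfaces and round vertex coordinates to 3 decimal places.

v -1.446 -2.924 2.416
v -0.95 -2.96 3.107
v -1.43 -4.3 2.333
v -0.934 -4.336 3.024
v -1.745 -4.086 3.094
v -1.755 -3.236 3.146
v -0.625 -4.024 2.294
v -0.635 -3.174 2.346
v -0.443 -3.64 3.032
v -1.135 -3.678 3.527
v -1.245 -3.582 1.913
v -1.937 -3.62 2.408
v -3.57 -2.53 0.38
v -2.793 -2.47 0.348
v -2.873 -0.789 1.588
v -3.65 -0.85 1.62
v -2.911 -2.263 0.06
v -2.991 -0.582 1.3
v -3.179 -2.117 -0.154
v -3.26 -0.437 1.086
v -3.537 -2.066 -0.246
v -3.618 -0.386 0.994
v -3.903 -2.122 -0.195
v -3.983 -0.441 1.045
v -4.192 -2.271 -0.012
v -4.273 -0.59 1.228
v -4.339 -2.479 0.261
v -4.419 -0.799 1.501
v -4.309 -2.699 0.561
v -4.39 -1.019 1.801
v -4.11 -2.881 0.82
v -4.191 -1.2 2.06
v -3.788 -2.982 0.978
v -3.868 -1.301 2.218
v -3.415 -2.979 0.999
v -3.495 -1.299 2.239
v -3.078 -2.874 0.878
v -3.158 -1.194 2.118
v -2.853 -2.69 0.643
v -2.933 -1.01 1.883
f 1 12 6
f 1 6 2
f 1 2 8
f 1 8 11
f 1 11 12
f 2 6 10
f 6 12 5
f 12 11 3
f 11 8 7
f 8 2 9
f 4 10 5
f 4 5 3
f 4 3 7
f 4 7 9
f 4 9 10
f 5 10 6
f 3 5 12
f 7 3 11
f 9 7 8
f 10 9 2
f 14 13 17
f 14 17 15
f 15 17 18
f 15 18 16
f 17 13 19
f 17 19 18
f 18 19 20
f 18 20 16
f 19 13 21
f 19 21 20
f 20 21 22
f 20 22 16
f 21 13 23
f 21 23 22
f 22 23 24
f 22 24 16
f 23 13 25
f 23 25 24
f 24 25 26
f 24 26 16
f 25 13 27
f 25 27 26
f 26 27 28
f 26 28 16
f 27 13 29
f 27 29 28
f 28 29 30
f 28 30 16
f 29 13 31
f 29 31 30
f 30 31 32
f 30 32 16
f 31 13 33
f 31 33 32
f 32 33 34
f 32 34 16
f 33 13 35
f 33 35 34
f 34 35 36
f 34 36 16
f 35 13 37
f 35 37 36
f 36 37 38
f 36 38 16
f 37 13 39
f 37 39 38
f 38 39 40
f 38 40 16
f 39 13 14
f 39 14 40
f 40 14 15
f 40 15 16



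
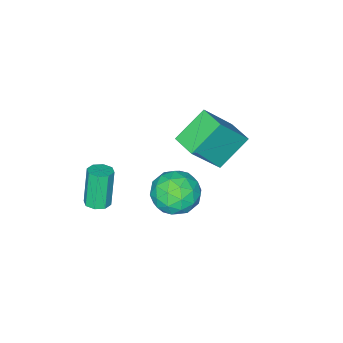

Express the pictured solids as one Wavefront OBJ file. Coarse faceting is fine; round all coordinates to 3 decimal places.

v -3.259 -0.875 -1.381
v -1.985 -1.27 0.306
v -2.986 0.292 -1.314
v -1.712 -0.103 0.373
v -1.868 -1.137 -2.493
v -0.594 -1.532 -0.806
v -1.595 0.03 -2.426
v -0.321 -0.365 -0.739
v 2.158 -3.272 -4.458
v 2.475 -3.746 -4.441
v 1.998 -4.002 -2.725
v 1.682 -3.528 -2.742
v 2.7 -3.39 -4.326
v 2.223 -3.647 -2.609
v 2.608 -2.966 -4.288
v 2.131 -3.222 -2.571
v 2.252 -2.72 -4.35
v 1.776 -2.977 -2.633
v 1.842 -2.798 -4.475
v 1.365 -3.054 -2.759
v 1.617 -3.153 -4.591
v 1.14 -3.41 -2.874
v 1.709 -3.578 -4.629
v 1.232 -3.834 -2.912
v 2.064 -3.823 -4.567
v 1.588 -4.08 -2.85
v 2.304 2.056 -0.47
v 3.013 2.282 0.273
v 1.907 0.618 0.347
v 2.616 0.844 1.09
v 1.741 1.421 1.004
v 1.987 2.31 0.5
v 2.933 0.59 0.12
v 3.179 1.479 -0.384
v 3.402 1.376 0.638
v 2.665 1.89 1.184
v 2.255 1.01 -0.564
v 1.518 1.524 -0.018
v 2.694 2.296 -0.17
v 2.226 0.604 0.79
v 1.712 0.944 0.74
v 2.129 1.077 1.177
v 2.09 2.312 -0.037
v 2.507 2.445 0.4
v 1.759 1.939 0.83
v 2.413 0.455 0.22
v 2.83 0.588 0.657
v 2.791 1.823 -0.557
v 3.208 1.956 -0.12
v 3.161 0.961 -0.21
v 3.339 1.896 0.481
v 3.105 1.05 0.961
v 3.292 0.901 0.391
v 3.436 1.423 0.095
v 2.905 2.198 0.802
v 2.672 1.352 1.282
v 2.158 1.692 1.232
v 2.302 2.214 0.935
v 3.134 1.665 1.017
v 2.248 1.548 -0.662
v 2.015 0.702 -0.182
v 2.618 0.686 -0.315
v 2.762 1.208 -0.612
v 1.815 1.85 -0.341
v 1.581 1.004 0.139
v 1.484 1.477 0.525
v 1.628 1.999 0.229
v 1.786 1.235 -0.397
f 2 4 1
f 5 2 1
f 1 4 3
f 3 5 1
f 2 8 4
f 6 2 5
f 6 8 2
f 4 8 3
f 7 5 3
f 3 8 7
f 7 6 5
f 8 6 7
f 10 9 13
f 10 13 11
f 11 13 14
f 11 14 12
f 13 9 15
f 13 15 14
f 14 15 16
f 14 16 12
f 15 9 17
f 15 17 16
f 16 17 18
f 16 18 12
f 17 9 19
f 17 19 18
f 18 19 20
f 18 20 12
f 19 9 21
f 19 21 20
f 20 21 22
f 20 22 12
f 21 9 23
f 21 23 22
f 22 23 24
f 22 24 12
f 23 9 25
f 23 25 24
f 24 25 26
f 24 26 12
f 25 9 10
f 25 10 26
f 26 10 11
f 26 11 12
f 27 64 43
f 64 38 67
f 43 67 32
f 64 67 43
f 27 43 39
f 43 32 44
f 39 44 28
f 43 44 39
f 27 39 48
f 39 28 49
f 48 49 34
f 39 49 48
f 27 48 60
f 48 34 63
f 60 63 37
f 48 63 60
f 27 60 64
f 60 37 68
f 64 68 38
f 60 68 64
f 28 44 55
f 44 32 58
f 55 58 36
f 44 58 55
f 32 67 45
f 67 38 66
f 45 66 31
f 67 66 45
f 38 68 65
f 68 37 61
f 65 61 29
f 68 61 65
f 37 63 62
f 63 34 50
f 62 50 33
f 63 50 62
f 34 49 54
f 49 28 51
f 54 51 35
f 49 51 54
f 30 56 42
f 56 36 57
f 42 57 31
f 56 57 42
f 30 42 40
f 42 31 41
f 40 41 29
f 42 41 40
f 30 40 47
f 40 29 46
f 47 46 33
f 40 46 47
f 30 47 52
f 47 33 53
f 52 53 35
f 47 53 52
f 30 52 56
f 52 35 59
f 56 59 36
f 52 59 56
f 31 57 45
f 57 36 58
f 45 58 32
f 57 58 45
f 29 41 65
f 41 31 66
f 65 66 38
f 41 66 65
f 33 46 62
f 46 29 61
f 62 61 37
f 46 61 62
f 35 53 54
f 53 33 50
f 54 50 34
f 53 50 54
f 36 59 55
f 59 35 51
f 55 51 28
f 59 51 55



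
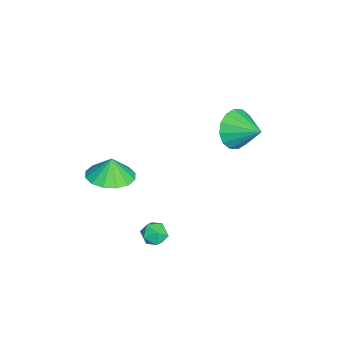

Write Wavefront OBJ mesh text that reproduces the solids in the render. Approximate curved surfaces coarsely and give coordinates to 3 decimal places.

v -2.709 3.128 -1.49
v -2.288 2.475 -0.755
v -1.951 4.272 -0.91
v -1.935 2.458 -1.181
v -1.789 2.62 -1.69
v -1.89 2.918 -2.146
v -2.21 3.273 -2.426
v -2.664 3.589 -2.455
v -3.13 3.781 -2.226
v -3.483 3.799 -1.8
v -3.629 3.637 -1.291
v -3.528 3.338 -0.835
v -3.208 2.984 -0.555
v -2.754 2.668 -0.526
v 2.258 0.555 -4.074
v 2.86 0.776 -3.907
v 2.6 -0.456 -3.973
v 3.202 -0.235 -3.806
v 2.692 -0.15 -3.393
v 2.48 0.475 -3.455
v 2.98 -0.155 -4.425
v 2.768 0.47 -4.487
v 3.306 0.337 -4.124
v 3.128 0.34 -3.486
v 2.332 -0.02 -4.394
v 2.154 -0.017 -3.756
v 2.466 -1.669 -0.4
v 3.125 -0.84 -0.361
v 2.334 -1.611 0.6
v 2.628 -0.622 -0.439
v 2.087 -0.685 -0.506
v 1.647 -1.011 -0.546
v 1.427 -1.514 -0.546
v 1.486 -2.058 -0.507
v 1.807 -2.498 -0.439
v 2.304 -2.716 -0.361
v 2.845 -2.653 -0.293
v 3.284 -2.326 -0.254
v 3.504 -1.824 -0.254
v 3.446 -1.28 -0.293
f 2 1 4
f 2 4 3
f 4 1 5
f 4 5 3
f 5 1 6
f 5 6 3
f 6 1 7
f 6 7 3
f 7 1 8
f 7 8 3
f 8 1 9
f 8 9 3
f 9 1 10
f 9 10 3
f 10 1 11
f 10 11 3
f 11 1 12
f 11 12 3
f 12 1 13
f 12 13 3
f 13 1 14
f 13 14 3
f 14 1 2
f 14 2 3
f 15 26 20
f 15 20 16
f 15 16 22
f 15 22 25
f 15 25 26
f 16 20 24
f 20 26 19
f 26 25 17
f 25 22 21
f 22 16 23
f 18 24 19
f 18 19 17
f 18 17 21
f 18 21 23
f 18 23 24
f 19 24 20
f 17 19 26
f 21 17 25
f 23 21 22
f 24 23 16
f 28 27 30
f 28 30 29
f 30 27 31
f 30 31 29
f 31 27 32
f 31 32 29
f 32 27 33
f 32 33 29
f 33 27 34
f 33 34 29
f 34 27 35
f 34 35 29
f 35 27 36
f 35 36 29
f 36 27 37
f 36 37 29
f 37 27 38
f 37 38 29
f 38 27 39
f 38 39 29
f 39 27 40
f 39 40 29
f 40 27 28
f 40 28 29



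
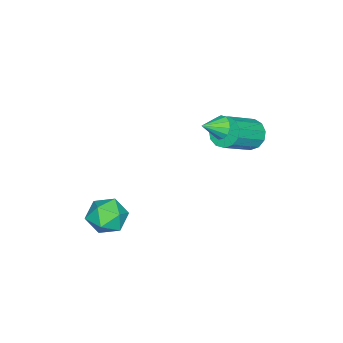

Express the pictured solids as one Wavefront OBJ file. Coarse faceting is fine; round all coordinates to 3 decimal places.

v -4.226 1.504 1.426
v -3.793 1.29 0.691
v -2.241 0.622 1.798
v -2.674 0.836 2.534
v -3.667 1.758 0.796
v -2.115 1.09 1.903
v -3.718 2.145 1.101
v -2.166 1.477 2.209
v -3.931 2.329 1.51
v -2.379 1.661 2.617
v -4.237 2.25 1.892
v -2.685 1.583 2.999
v -4.54 1.935 2.126
v -2.988 1.267 3.234
v -4.743 1.483 2.138
v -3.191 0.815 3.246
v -4.782 1.038 1.924
v -3.23 0.37 3.031
v -4.644 0.74 1.552
v -3.092 0.072 2.659
v -4.374 0.685 1.14
v -2.822 0.017 2.247
v -4.057 0.89 0.819
v -2.505 0.222 1.926
v -2.098 0.916 3.309
v -1.725 0.954 2.754
v -1.322 0.304 3.791
v -1.625 1.248 2.969
v -1.676 1.437 3.292
v -1.861 1.461 3.62
v -2.121 1.312 3.85
v -2.374 1.037 3.908
v -2.539 0.724 3.776
v -2.564 0.473 3.496
v -2.441 0.362 3.156
v -2.209 0.427 2.866
v -1.942 0.647 2.716
v -0.687 -3.953 -3.035
v -0.111 -3.512 -3.868
v 0.791 -3.988 -2.032
v 1.367 -3.547 -2.865
v 0.61 -2.942 -2.335
v -0.304 -2.92 -2.955
v 0.984 -4.58 -2.945
v 0.07 -4.558 -3.565
v 0.921 -3.899 -3.812
v 0.69 -2.887 -3.435
v -0.01 -4.613 -2.465
v -0.241 -3.601 -2.088
f 2 1 5
f 2 5 3
f 3 5 6
f 3 6 4
f 5 1 7
f 5 7 6
f 6 7 8
f 6 8 4
f 7 1 9
f 7 9 8
f 8 9 10
f 8 10 4
f 9 1 11
f 9 11 10
f 10 11 12
f 10 12 4
f 11 1 13
f 11 13 12
f 12 13 14
f 12 14 4
f 13 1 15
f 13 15 14
f 14 15 16
f 14 16 4
f 15 1 17
f 15 17 16
f 16 17 18
f 16 18 4
f 17 1 19
f 17 19 18
f 18 19 20
f 18 20 4
f 19 1 21
f 19 21 20
f 20 21 22
f 20 22 4
f 21 1 23
f 21 23 22
f 22 23 24
f 22 24 4
f 23 1 2
f 23 2 24
f 24 2 3
f 24 3 4
f 26 25 28
f 26 28 27
f 28 25 29
f 28 29 27
f 29 25 30
f 29 30 27
f 30 25 31
f 30 31 27
f 31 25 32
f 31 32 27
f 32 25 33
f 32 33 27
f 33 25 34
f 33 34 27
f 34 25 35
f 34 35 27
f 35 25 36
f 35 36 27
f 36 25 37
f 36 37 27
f 37 25 26
f 37 26 27
f 38 49 43
f 38 43 39
f 38 39 45
f 38 45 48
f 38 48 49
f 39 43 47
f 43 49 42
f 49 48 40
f 48 45 44
f 45 39 46
f 41 47 42
f 41 42 40
f 41 40 44
f 41 44 46
f 41 46 47
f 42 47 43
f 40 42 49
f 44 40 48
f 46 44 45
f 47 46 39



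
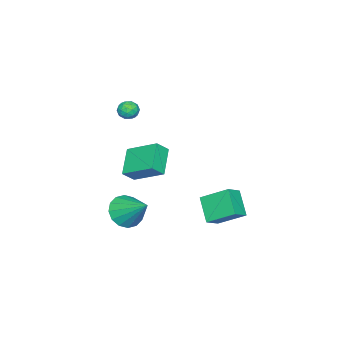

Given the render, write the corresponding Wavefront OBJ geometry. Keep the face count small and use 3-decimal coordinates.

v -0.217 -3.352 -4.237
v -1.654 -3.94 -3.213
v -0.26 -1.462 -3.212
v -1.697 -2.051 -2.188
v 0.417 -3.709 -3.552
v -1.02 -4.298 -2.528
v 0.374 -1.82 -2.527
v -1.063 -2.408 -1.503
v 1.752 1.921 -2.814
v 1.43 3.421 -1.853
v 0.844 2.084 -3.374
v 0.521 3.584 -2.413
v 2.599 2.816 -3.927
v 2.276 4.316 -2.966
v 1.69 2.979 -4.487
v 1.368 4.479 -3.526
v 0.996 -2.472 1.54
v 1.576 -2.562 1.8
v 0.584 -3.118 2.24
v 1.164 -3.208 2.5
v 0.871 -2.64 2.557
v 1.126 -2.241 2.124
v 1.034 -3.439 1.916
v 1.289 -3.04 1.483
v 1.6 -3.159 2.032
v 1.499 -2.665 2.428
v 0.661 -3.015 1.612
v 0.56 -2.521 2.008
v 1.322 -2.46 1.609
v 0.838 -3.22 2.431
v 0.665 -2.886 2.465
v 1.006 -2.938 2.617
v 1.058 -2.272 1.8
v 1.399 -2.324 1.952
v 0.984 -2.37 2.397
v 0.761 -3.356 2.088
v 1.102 -3.408 2.24
v 1.154 -2.742 1.423
v 1.495 -2.794 1.575
v 1.176 -3.31 1.643
v 1.677 -2.864 1.897
v 1.435 -3.244 2.309
v 1.359 -3.38 1.965
v 1.508 -3.145 1.711
v 1.618 -2.574 2.13
v 1.375 -2.953 2.542
v 1.203 -2.62 2.575
v 1.353 -2.385 2.321
v 1.631 -2.925 2.267
v 0.785 -2.727 1.498
v 0.542 -3.106 1.91
v 0.807 -3.295 1.719
v 0.957 -3.06 1.465
v 0.725 -2.436 1.731
v 0.483 -2.816 2.143
v 0.652 -2.535 2.329
v 0.801 -2.3 2.075
v 0.529 -2.755 1.773
v 2.813 -1.937 -4.6
v 3.39 -1.468 -5.397
v 3.267 -0.323 -3.32
v 2.865 -1.27 -5.46
v 2.326 -1.251 -5.293
v 1.918 -1.416 -4.94
v 1.75 -1.721 -4.496
v 1.867 -2.084 -4.08
v 2.237 -2.407 -3.803
v 2.762 -2.605 -3.74
v 3.3 -2.624 -3.907
v 3.708 -2.458 -4.26
v 3.876 -2.154 -4.704
v 3.76 -1.791 -5.12
f 2 4 1
f 5 2 1
f 1 4 3
f 3 5 1
f 2 8 4
f 6 2 5
f 6 8 2
f 4 8 3
f 7 5 3
f 3 8 7
f 7 6 5
f 8 6 7
f 10 12 9
f 13 10 9
f 9 12 11
f 11 13 9
f 10 16 12
f 14 10 13
f 14 16 10
f 12 16 11
f 15 13 11
f 11 16 15
f 15 14 13
f 16 14 15
f 17 54 33
f 54 28 57
f 33 57 22
f 54 57 33
f 17 33 29
f 33 22 34
f 29 34 18
f 33 34 29
f 17 29 38
f 29 18 39
f 38 39 24
f 29 39 38
f 17 38 50
f 38 24 53
f 50 53 27
f 38 53 50
f 17 50 54
f 50 27 58
f 54 58 28
f 50 58 54
f 18 34 45
f 34 22 48
f 45 48 26
f 34 48 45
f 22 57 35
f 57 28 56
f 35 56 21
f 57 56 35
f 28 58 55
f 58 27 51
f 55 51 19
f 58 51 55
f 27 53 52
f 53 24 40
f 52 40 23
f 53 40 52
f 24 39 44
f 39 18 41
f 44 41 25
f 39 41 44
f 20 46 32
f 46 26 47
f 32 47 21
f 46 47 32
f 20 32 30
f 32 21 31
f 30 31 19
f 32 31 30
f 20 30 37
f 30 19 36
f 37 36 23
f 30 36 37
f 20 37 42
f 37 23 43
f 42 43 25
f 37 43 42
f 20 42 46
f 42 25 49
f 46 49 26
f 42 49 46
f 21 47 35
f 47 26 48
f 35 48 22
f 47 48 35
f 19 31 55
f 31 21 56
f 55 56 28
f 31 56 55
f 23 36 52
f 36 19 51
f 52 51 27
f 36 51 52
f 25 43 44
f 43 23 40
f 44 40 24
f 43 40 44
f 26 49 45
f 49 25 41
f 45 41 18
f 49 41 45
f 60 59 62
f 60 62 61
f 62 59 63
f 62 63 61
f 63 59 64
f 63 64 61
f 64 59 65
f 64 65 61
f 65 59 66
f 65 66 61
f 66 59 67
f 66 67 61
f 67 59 68
f 67 68 61
f 68 59 69
f 68 69 61
f 69 59 70
f 69 70 61
f 70 59 71
f 70 71 61
f 71 59 72
f 71 72 61
f 72 59 60
f 72 60 61



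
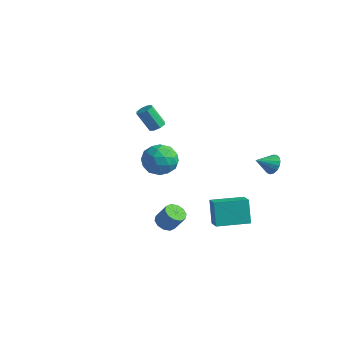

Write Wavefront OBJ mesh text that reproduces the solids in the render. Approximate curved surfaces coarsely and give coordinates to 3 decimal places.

v 2.569 0.134 -3.283
v 2.067 0.526 -1.892
v 3.661 1.639 -3.313
v 3.159 2.031 -1.922
v 3.361 -0.431 -2.838
v 2.859 -0.039 -1.447
v 4.453 1.074 -2.868
v 3.951 1.466 -1.477
v -3.58 3.349 -2.913
v -3.05 3.575 -1.959
v -3.65 1.605 -2.461
v -3.12 1.831 -1.507
v -4.164 2.188 -1.663
v -4.121 3.266 -1.942
v -2.579 1.914 -2.478
v -2.536 2.992 -2.757
v -2.432 2.688 -1.69
v -3.411 2.857 -1.186
v -3.289 2.323 -3.234
v -4.268 2.492 -2.73
v -3.309 3.615 -2.475
v -3.391 1.565 -1.945
v -4.005 1.775 -2.036
v -3.693 1.907 -1.475
v -3.938 3.434 -2.466
v -3.627 3.567 -1.905
v -4.282 2.751 -1.731
v -3.073 1.613 -2.515
v -2.762 1.746 -1.954
v -3.007 3.273 -2.945
v -2.695 3.405 -2.384
v -2.418 2.429 -2.689
v -2.634 3.227 -1.756
v -2.675 2.201 -1.491
v -2.357 2.25 -2.062
v -2.332 2.884 -2.226
v -3.21 3.326 -1.46
v -3.251 2.301 -1.195
v -3.865 2.511 -1.287
v -3.839 3.145 -1.451
v -2.846 2.805 -1.302
v -3.449 2.879 -3.225
v -3.49 1.854 -2.96
v -2.861 2.035 -2.969
v -2.835 2.669 -3.133
v -4.025 2.979 -2.929
v -4.066 1.953 -2.664
v -4.368 2.296 -2.194
v -4.343 2.93 -2.358
v -3.854 2.375 -3.118
v 3.613 3.798 -0.049
v 4.095 3.839 0.4
v 3.167 2.922 0.509
v 3.868 4.027 0.515
v 3.583 4.163 0.5
v 3.305 4.215 0.36
v 3.098 4.171 0.126
v 3.008 4.042 -0.149
v 3.057 3.857 -0.4
v 3.234 3.659 -0.571
v 3.497 3.492 -0.622
v 3.787 3.395 -0.542
v 4.037 3.391 -0.349
v 4.19 3.479 -0.087
v 4.211 3.641 0.183
v -2.081 1.028 1.792
v -1.667 0.804 1.961
v -2.324 0.489 3.156
v -2.739 0.712 2.988
v -1.68 1.176 2.052
v -2.338 0.86 3.247
v -1.929 1.461 1.991
v -2.586 1.145 3.186
v -2.266 1.492 1.813
v -2.923 1.176 3.009
v -2.496 1.251 1.624
v -3.153 0.936 2.819
v -2.482 0.88 1.533
v -3.14 0.564 2.728
v -2.234 0.595 1.594
v -2.891 0.279 2.789
v -1.897 0.564 1.771
v -2.554 0.248 2.967
v 2.409 -3.29 -1.42
v 2.929 -3.492 -1.692
v 3.49 -3.311 -0.752
v 2.971 -3.11 -0.48
v 2.904 -3.114 -1.75
v 3.466 -2.933 -0.809
v 2.69 -2.803 -1.681
v 3.252 -2.623 -0.741
v 2.369 -2.678 -1.513
v 2.931 -2.498 -0.573
v 2.063 -2.788 -1.31
v 2.625 -2.607 -0.369
v 1.89 -3.089 -1.148
v 2.451 -2.908 -0.208
v 1.914 -3.467 -1.091
v 2.476 -3.286 -0.15
v 2.128 -3.777 -1.159
v 2.69 -3.597 -0.219
v 2.449 -3.902 -1.327
v 3.011 -3.722 -0.387
v 2.755 -3.793 -1.531
v 3.317 -3.612 -0.59
f 2 4 1
f 5 2 1
f 1 4 3
f 3 5 1
f 2 8 4
f 6 2 5
f 6 8 2
f 4 8 3
f 7 5 3
f 3 8 7
f 7 6 5
f 8 6 7
f 9 46 25
f 46 20 49
f 25 49 14
f 46 49 25
f 9 25 21
f 25 14 26
f 21 26 10
f 25 26 21
f 9 21 30
f 21 10 31
f 30 31 16
f 21 31 30
f 9 30 42
f 30 16 45
f 42 45 19
f 30 45 42
f 9 42 46
f 42 19 50
f 46 50 20
f 42 50 46
f 10 26 37
f 26 14 40
f 37 40 18
f 26 40 37
f 14 49 27
f 49 20 48
f 27 48 13
f 49 48 27
f 20 50 47
f 50 19 43
f 47 43 11
f 50 43 47
f 19 45 44
f 45 16 32
f 44 32 15
f 45 32 44
f 16 31 36
f 31 10 33
f 36 33 17
f 31 33 36
f 12 38 24
f 38 18 39
f 24 39 13
f 38 39 24
f 12 24 22
f 24 13 23
f 22 23 11
f 24 23 22
f 12 22 29
f 22 11 28
f 29 28 15
f 22 28 29
f 12 29 34
f 29 15 35
f 34 35 17
f 29 35 34
f 12 34 38
f 34 17 41
f 38 41 18
f 34 41 38
f 13 39 27
f 39 18 40
f 27 40 14
f 39 40 27
f 11 23 47
f 23 13 48
f 47 48 20
f 23 48 47
f 15 28 44
f 28 11 43
f 44 43 19
f 28 43 44
f 17 35 36
f 35 15 32
f 36 32 16
f 35 32 36
f 18 41 37
f 41 17 33
f 37 33 10
f 41 33 37
f 52 51 54
f 52 54 53
f 54 51 55
f 54 55 53
f 55 51 56
f 55 56 53
f 56 51 57
f 56 57 53
f 57 51 58
f 57 58 53
f 58 51 59
f 58 59 53
f 59 51 60
f 59 60 53
f 60 51 61
f 60 61 53
f 61 51 62
f 61 62 53
f 62 51 63
f 62 63 53
f 63 51 64
f 63 64 53
f 64 51 65
f 64 65 53
f 65 51 52
f 65 52 53
f 67 66 70
f 67 70 68
f 68 70 71
f 68 71 69
f 70 66 72
f 70 72 71
f 71 72 73
f 71 73 69
f 72 66 74
f 72 74 73
f 73 74 75
f 73 75 69
f 74 66 76
f 74 76 75
f 75 76 77
f 75 77 69
f 76 66 78
f 76 78 77
f 77 78 79
f 77 79 69
f 78 66 80
f 78 80 79
f 79 80 81
f 79 81 69
f 80 66 82
f 80 82 81
f 81 82 83
f 81 83 69
f 82 66 67
f 82 67 83
f 83 67 68
f 83 68 69
f 85 84 88
f 85 88 86
f 86 88 89
f 86 89 87
f 88 84 90
f 88 90 89
f 89 90 91
f 89 91 87
f 90 84 92
f 90 92 91
f 91 92 93
f 91 93 87
f 92 84 94
f 92 94 93
f 93 94 95
f 93 95 87
f 94 84 96
f 94 96 95
f 95 96 97
f 95 97 87
f 96 84 98
f 96 98 97
f 97 98 99
f 97 99 87
f 98 84 100
f 98 100 99
f 99 100 101
f 99 101 87
f 100 84 102
f 100 102 101
f 101 102 103
f 101 103 87
f 102 84 104
f 102 104 103
f 103 104 105
f 103 105 87
f 104 84 85
f 104 85 105
f 105 85 86
f 105 86 87



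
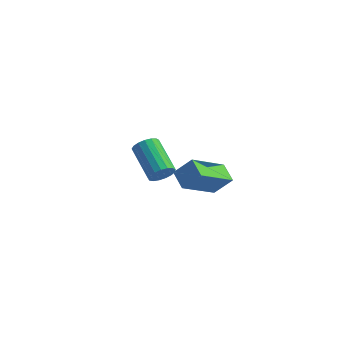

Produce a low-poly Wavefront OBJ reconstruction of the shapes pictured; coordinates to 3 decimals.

v -1.649 1.629 -2.077
v -1.168 1.809 -1.602
v -2.529 2.99 -0.668
v -3.011 2.811 -1.143
v -1.133 2.04 -1.842
v -2.494 3.221 -0.909
v -1.216 2.176 -2.137
v -2.578 3.357 -1.203
v -1.399 2.187 -2.417
v -2.76 3.369 -1.484
v -1.639 2.071 -2.62
v -3 3.252 -1.686
v -1.881 1.853 -2.698
v -3.243 3.034 -1.765
v -2.071 1.584 -2.634
v -3.432 2.765 -1.7
v -2.163 1.326 -2.442
v -3.525 2.507 -1.509
v -2.138 1.137 -2.167
v -3.5 2.318 -1.233
v -2.001 1.061 -1.871
v -3.363 2.242 -0.937
v -1.784 1.115 -1.622
v -3.145 2.296 -0.688
v -1.535 1.287 -1.477
v -2.897 2.468 -0.543
v -1.313 1.537 -1.47
v -2.674 2.719 -0.536
v 1.808 -4.176 2.044
v 1.136 -3.549 2.44
v 2.628 -2.533 0.833
v 1.957 -1.906 1.228
v 2.563 -3.914 2.912
v 1.892 -3.287 3.307
v 3.384 -2.271 1.7
v 2.712 -1.644 2.096
f 2 1 5
f 2 5 3
f 3 5 6
f 3 6 4
f 5 1 7
f 5 7 6
f 6 7 8
f 6 8 4
f 7 1 9
f 7 9 8
f 8 9 10
f 8 10 4
f 9 1 11
f 9 11 10
f 10 11 12
f 10 12 4
f 11 1 13
f 11 13 12
f 12 13 14
f 12 14 4
f 13 1 15
f 13 15 14
f 14 15 16
f 14 16 4
f 15 1 17
f 15 17 16
f 16 17 18
f 16 18 4
f 17 1 19
f 17 19 18
f 18 19 20
f 18 20 4
f 19 1 21
f 19 21 20
f 20 21 22
f 20 22 4
f 21 1 23
f 21 23 22
f 22 23 24
f 22 24 4
f 23 1 25
f 23 25 24
f 24 25 26
f 24 26 4
f 25 1 27
f 25 27 26
f 26 27 28
f 26 28 4
f 27 1 2
f 27 2 28
f 28 2 3
f 28 3 4
f 30 32 29
f 33 30 29
f 29 32 31
f 31 33 29
f 30 36 32
f 34 30 33
f 34 36 30
f 32 36 31
f 35 33 31
f 31 36 35
f 35 34 33
f 36 34 35



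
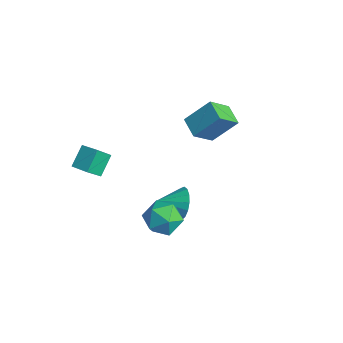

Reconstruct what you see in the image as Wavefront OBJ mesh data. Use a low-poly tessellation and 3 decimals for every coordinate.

v 0.793 0.353 -0.346
v 1.498 0.32 0.432
v 0.167 -0.933 0.166
v 1.117 0.583 0.626
v 0.661 0.793 0.598
v 0.236 0.903 0.354
v -0.062 0.887 -0.051
v -0.163 0.749 -0.523
v -0.046 0.52 -0.955
v 0.264 0.253 -1.247
v 0.695 0.009 -1.333
v 1.148 -0.156 -1.193
v 1.52 -0.204 -0.858
v 1.726 -0.125 -0.407
v 1.718 0.064 0.059
v -2.394 2.806 3.116
v -1.774 4.11 4.485
v -2.4 4.111 1.876
v -1.78 5.415 3.245
v -1.14 2.525 2.815
v -0.52 3.829 4.184
v -1.146 3.83 1.575
v -0.526 5.134 2.944
v 2.147 -1.045 1.555
v 3.28 -1.358 1.615
v 1.64 -2.882 1.565
v 2.773 -3.195 1.625
v 2.258 -2.67 2.544
v 2.571 -1.535 2.539
v 2.349 -2.705 0.641
v 2.662 -1.57 0.636
v 3.405 -2.384 1.051
v 3.349 -2.362 2.227
v 1.571 -1.878 0.953
v 1.515 -1.856 2.129
v -3.915 -2.727 0.501
v -3.852 -3.653 1.575
v -4.386 -1.71 1.405
v -4.323 -2.637 2.479
v -2.877 -2.423 0.701
v -2.814 -3.35 1.775
v -3.348 -1.407 1.605
v -3.285 -2.333 2.679
f 2 1 4
f 2 4 3
f 4 1 5
f 4 5 3
f 5 1 6
f 5 6 3
f 6 1 7
f 6 7 3
f 7 1 8
f 7 8 3
f 8 1 9
f 8 9 3
f 9 1 10
f 9 10 3
f 10 1 11
f 10 11 3
f 11 1 12
f 11 12 3
f 12 1 13
f 12 13 3
f 13 1 14
f 13 14 3
f 14 1 15
f 14 15 3
f 15 1 2
f 15 2 3
f 17 19 16
f 20 17 16
f 16 19 18
f 18 20 16
f 17 23 19
f 21 17 20
f 21 23 17
f 19 23 18
f 22 20 18
f 18 23 22
f 22 21 20
f 23 21 22
f 24 35 29
f 24 29 25
f 24 25 31
f 24 31 34
f 24 34 35
f 25 29 33
f 29 35 28
f 35 34 26
f 34 31 30
f 31 25 32
f 27 33 28
f 27 28 26
f 27 26 30
f 27 30 32
f 27 32 33
f 28 33 29
f 26 28 35
f 30 26 34
f 32 30 31
f 33 32 25
f 37 39 36
f 40 37 36
f 36 39 38
f 38 40 36
f 37 43 39
f 41 37 40
f 41 43 37
f 39 43 38
f 42 40 38
f 38 43 42
f 42 41 40
f 43 41 42



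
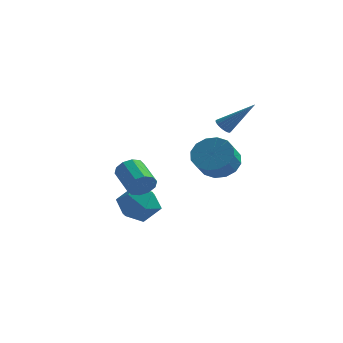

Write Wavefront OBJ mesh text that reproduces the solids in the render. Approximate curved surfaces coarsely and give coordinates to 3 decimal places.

v -0.102 -4.399 0.117
v 0.365 -4.232 0.666
v -0.691 -3.273 1.272
v -1.158 -3.441 0.723
v 0.437 -3.937 0.324
v -0.619 -2.978 0.93
v 0.303 -3.818 -0.097
v -0.753 -2.859 0.509
v 0.015 -3.922 -0.436
v -1.042 -2.963 0.17
v -0.319 -4.208 -0.564
v -1.375 -3.249 0.042
v -0.569 -4.567 -0.432
v -1.625 -3.608 0.174
v -0.641 -4.862 -0.09
v -1.697 -3.903 0.516
v -0.507 -4.981 0.331
v -1.563 -4.022 0.937
v -0.218 -4.877 0.67
v -1.275 -3.918 1.276
v 0.115 -4.591 0.798
v -0.941 -3.632 1.404
v 1.622 0.773 0.195
v 2.553 1.147 0.621
v 2.569 0.16 1.452
v 1.638 -0.213 1.025
v 2.145 1.394 0.922
v 2.161 0.407 1.753
v 1.596 1.475 1.029
v 1.612 0.488 1.859
v 1.055 1.367 0.912
v 1.071 0.38 1.742
v 0.666 1.101 0.602
v 0.682 0.114 1.433
v 0.532 0.747 0.184
v 0.548 -0.24 1.014
v 0.691 0.4 -0.232
v 0.707 -0.587 0.599
v 1.099 0.153 -0.533
v 1.115 -0.834 0.298
v 1.648 0.072 -0.639
v 1.664 -0.915 0.191
v 2.189 0.18 -0.522
v 2.205 -0.807 0.308
v 2.578 0.446 -0.213
v 2.594 -0.541 0.618
v 2.712 0.8 0.206
v 2.728 -0.187 1.036
v -2.825 -1.373 -2.218
v -2.167 -0.727 -1.469
v -1.313 -1.553 -3.391
v -0.655 -0.907 -2.642
v -1.01 -1.997 -2.332
v -1.945 -1.886 -1.606
v -1.535 -0.394 -3.254
v -2.47 -0.283 -2.528
v -1.37 -0.122 -2.109
v -1.045 -1.113 -1.539
v -2.435 -1.167 -3.321
v -2.11 -2.158 -2.751
v 2.298 -0.513 2.969
v 2.63 -0.401 2.612
v 3.722 -0.147 4.411
v 2.55 -0.226 2.647
v 2.432 -0.095 2.73
v 2.294 -0.028 2.85
v 2.156 -0.034 2.988
v 2.039 -0.114 3.123
v 1.962 -0.254 3.234
v 1.937 -0.434 3.306
v 1.966 -0.625 3.326
v 2.045 -0.8 3.291
v 2.163 -0.931 3.208
v 2.302 -0.999 3.088
v 2.44 -0.992 2.95
v 2.556 -0.913 2.815
v 2.633 -0.773 2.704
v 2.659 -0.593 2.632
f 2 1 5
f 2 5 3
f 3 5 6
f 3 6 4
f 5 1 7
f 5 7 6
f 6 7 8
f 6 8 4
f 7 1 9
f 7 9 8
f 8 9 10
f 8 10 4
f 9 1 11
f 9 11 10
f 10 11 12
f 10 12 4
f 11 1 13
f 11 13 12
f 12 13 14
f 12 14 4
f 13 1 15
f 13 15 14
f 14 15 16
f 14 16 4
f 15 1 17
f 15 17 16
f 16 17 18
f 16 18 4
f 17 1 19
f 17 19 18
f 18 19 20
f 18 20 4
f 19 1 21
f 19 21 20
f 20 21 22
f 20 22 4
f 21 1 2
f 21 2 22
f 22 2 3
f 22 3 4
f 24 23 27
f 24 27 25
f 25 27 28
f 25 28 26
f 27 23 29
f 27 29 28
f 28 29 30
f 28 30 26
f 29 23 31
f 29 31 30
f 30 31 32
f 30 32 26
f 31 23 33
f 31 33 32
f 32 33 34
f 32 34 26
f 33 23 35
f 33 35 34
f 34 35 36
f 34 36 26
f 35 23 37
f 35 37 36
f 36 37 38
f 36 38 26
f 37 23 39
f 37 39 38
f 38 39 40
f 38 40 26
f 39 23 41
f 39 41 40
f 40 41 42
f 40 42 26
f 41 23 43
f 41 43 42
f 42 43 44
f 42 44 26
f 43 23 45
f 43 45 44
f 44 45 46
f 44 46 26
f 45 23 47
f 45 47 46
f 46 47 48
f 46 48 26
f 47 23 24
f 47 24 48
f 48 24 25
f 48 25 26
f 49 60 54
f 49 54 50
f 49 50 56
f 49 56 59
f 49 59 60
f 50 54 58
f 54 60 53
f 60 59 51
f 59 56 55
f 56 50 57
f 52 58 53
f 52 53 51
f 52 51 55
f 52 55 57
f 52 57 58
f 53 58 54
f 51 53 60
f 55 51 59
f 57 55 56
f 58 57 50
f 62 61 64
f 62 64 63
f 64 61 65
f 64 65 63
f 65 61 66
f 65 66 63
f 66 61 67
f 66 67 63
f 67 61 68
f 67 68 63
f 68 61 69
f 68 69 63
f 69 61 70
f 69 70 63
f 70 61 71
f 70 71 63
f 71 61 72
f 71 72 63
f 72 61 73
f 72 73 63
f 73 61 74
f 73 74 63
f 74 61 75
f 74 75 63
f 75 61 76
f 75 76 63
f 76 61 77
f 76 77 63
f 77 61 78
f 77 78 63
f 78 61 62
f 78 62 63



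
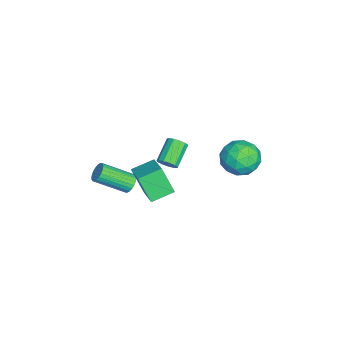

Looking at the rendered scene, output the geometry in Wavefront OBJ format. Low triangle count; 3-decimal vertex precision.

v -2.112 -1.101 -1.313
v -1.794 -0.652 -1.05
v -3.031 -0.249 -0.245
v -3.348 -0.699 -0.507
v -1.935 -0.518 -1.334
v -3.172 -0.115 -0.528
v -2.132 -0.569 -1.61
v -3.369 -0.166 -0.805
v -2.323 -0.79 -1.793
v -3.56 -0.387 -0.987
v -2.446 -1.109 -1.823
v -3.683 -0.706 -1.017
v -2.464 -1.426 -1.691
v -3.7 -1.023 -0.885
v -2.369 -1.64 -1.439
v -3.606 -1.237 -0.633
v -2.193 -1.683 -1.147
v -3.43 -1.28 -0.341
v -1.991 -1.541 -0.907
v -3.228 -1.138 -0.102
v -1.827 -1.26 -0.797
v -3.064 -0.857 0.009
v -1.754 -0.928 -0.85
v -2.991 -0.525 -0.045
v 0.043 -2.772 -1.108
v 0.453 -2.955 -1.506
v 0.727 -4.632 -0.45
v 0.317 -4.448 -0.052
v 0.586 -2.838 -1.354
v 0.861 -4.514 -0.298
v 0.637 -2.71 -1.164
v 0.911 -4.386 -0.108
v 0.597 -2.592 -0.966
v 0.872 -4.268 0.09
v 0.473 -2.501 -0.79
v 0.748 -4.177 0.266
v 0.284 -2.451 -0.661
v 0.558 -4.128 0.394
v 0.057 -2.45 -0.601
v 0.332 -4.127 0.454
v -0.171 -2.499 -0.618
v 0.103 -4.175 0.437
v -0.367 -2.588 -0.71
v -0.093 -4.265 0.346
v -0.501 -2.706 -0.862
v -0.226 -4.382 0.194
v -0.551 -2.834 -1.052
v -0.277 -4.51 0.004
v -0.512 -2.952 -1.25
v -0.237 -4.628 -0.194
v -0.388 -3.043 -1.426
v -0.113 -4.719 -0.37
v -0.198 -3.092 -1.554
v 0.076 -4.769 -0.499
v 0.028 -3.093 -1.614
v 0.303 -4.77 -0.559
v 0.257 -3.045 -1.597
v 0.531 -4.721 -0.542
v -2.516 2.994 0.312
v -1.855 3.518 1.133
v -0.965 2.142 -0.393
v -0.304 2.666 0.428
v -1.071 1.827 0.736
v -2.03 2.354 1.172
v -0.79 3.306 -0.432
v -1.749 3.833 0.004
v -0.788 3.711 0.673
v -0.962 2.797 1.396
v -1.858 2.863 -0.656
v -2.032 1.949 0.067
v -2.322 3.331 0.785
v -0.498 2.329 -0.045
v -0.949 1.836 0.137
v -0.56 2.144 0.619
v -2.425 2.647 0.808
v -2.036 2.955 1.29
v -1.575 1.961 1.057
v -0.784 2.705 -0.55
v -0.395 3.013 -0.068
v -2.26 3.516 0.121
v -1.871 3.824 0.603
v -1.245 3.699 -0.317
v -1.306 3.752 0.997
v -0.394 3.251 0.582
v -0.68 3.627 0.077
v -1.244 3.937 0.333
v -1.408 3.215 1.422
v -0.496 2.714 1.007
v -0.947 2.221 1.188
v -1.511 2.531 1.445
v -0.781 3.328 1.151
v -2.324 2.946 -0.267
v -1.412 2.445 -0.682
v -1.309 3.129 -0.705
v -1.873 3.439 -0.448
v -2.426 2.409 0.158
v -1.514 1.908 -0.257
v -1.576 1.723 0.407
v -2.14 2.033 0.663
v -2.039 2.332 -0.411
v 1.559 -1.837 -0.255
v 1.156 -2.551 1.211
v 0.936 -0.722 0.116
v 0.533 -1.437 1.583
v 2.987 -1.263 0.417
v 2.584 -1.978 1.884
v 2.364 -0.149 0.789
v 1.961 -0.863 2.255
f 2 1 5
f 2 5 3
f 3 5 6
f 3 6 4
f 5 1 7
f 5 7 6
f 6 7 8
f 6 8 4
f 7 1 9
f 7 9 8
f 8 9 10
f 8 10 4
f 9 1 11
f 9 11 10
f 10 11 12
f 10 12 4
f 11 1 13
f 11 13 12
f 12 13 14
f 12 14 4
f 13 1 15
f 13 15 14
f 14 15 16
f 14 16 4
f 15 1 17
f 15 17 16
f 16 17 18
f 16 18 4
f 17 1 19
f 17 19 18
f 18 19 20
f 18 20 4
f 19 1 21
f 19 21 20
f 20 21 22
f 20 22 4
f 21 1 23
f 21 23 22
f 22 23 24
f 22 24 4
f 23 1 2
f 23 2 24
f 24 2 3
f 24 3 4
f 26 25 29
f 26 29 27
f 27 29 30
f 27 30 28
f 29 25 31
f 29 31 30
f 30 31 32
f 30 32 28
f 31 25 33
f 31 33 32
f 32 33 34
f 32 34 28
f 33 25 35
f 33 35 34
f 34 35 36
f 34 36 28
f 35 25 37
f 35 37 36
f 36 37 38
f 36 38 28
f 37 25 39
f 37 39 38
f 38 39 40
f 38 40 28
f 39 25 41
f 39 41 40
f 40 41 42
f 40 42 28
f 41 25 43
f 41 43 42
f 42 43 44
f 42 44 28
f 43 25 45
f 43 45 44
f 44 45 46
f 44 46 28
f 45 25 47
f 45 47 46
f 46 47 48
f 46 48 28
f 47 25 49
f 47 49 48
f 48 49 50
f 48 50 28
f 49 25 51
f 49 51 50
f 50 51 52
f 50 52 28
f 51 25 53
f 51 53 52
f 52 53 54
f 52 54 28
f 53 25 55
f 53 55 54
f 54 55 56
f 54 56 28
f 55 25 57
f 55 57 56
f 56 57 58
f 56 58 28
f 57 25 26
f 57 26 58
f 58 26 27
f 58 27 28
f 59 96 75
f 96 70 99
f 75 99 64
f 96 99 75
f 59 75 71
f 75 64 76
f 71 76 60
f 75 76 71
f 59 71 80
f 71 60 81
f 80 81 66
f 71 81 80
f 59 80 92
f 80 66 95
f 92 95 69
f 80 95 92
f 59 92 96
f 92 69 100
f 96 100 70
f 92 100 96
f 60 76 87
f 76 64 90
f 87 90 68
f 76 90 87
f 64 99 77
f 99 70 98
f 77 98 63
f 99 98 77
f 70 100 97
f 100 69 93
f 97 93 61
f 100 93 97
f 69 95 94
f 95 66 82
f 94 82 65
f 95 82 94
f 66 81 86
f 81 60 83
f 86 83 67
f 81 83 86
f 62 88 74
f 88 68 89
f 74 89 63
f 88 89 74
f 62 74 72
f 74 63 73
f 72 73 61
f 74 73 72
f 62 72 79
f 72 61 78
f 79 78 65
f 72 78 79
f 62 79 84
f 79 65 85
f 84 85 67
f 79 85 84
f 62 84 88
f 84 67 91
f 88 91 68
f 84 91 88
f 63 89 77
f 89 68 90
f 77 90 64
f 89 90 77
f 61 73 97
f 73 63 98
f 97 98 70
f 73 98 97
f 65 78 94
f 78 61 93
f 94 93 69
f 78 93 94
f 67 85 86
f 85 65 82
f 86 82 66
f 85 82 86
f 68 91 87
f 91 67 83
f 87 83 60
f 91 83 87
f 102 104 101
f 105 102 101
f 101 104 103
f 103 105 101
f 102 108 104
f 106 102 105
f 106 108 102
f 104 108 103
f 107 105 103
f 103 108 107
f 107 106 105
f 108 106 107

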